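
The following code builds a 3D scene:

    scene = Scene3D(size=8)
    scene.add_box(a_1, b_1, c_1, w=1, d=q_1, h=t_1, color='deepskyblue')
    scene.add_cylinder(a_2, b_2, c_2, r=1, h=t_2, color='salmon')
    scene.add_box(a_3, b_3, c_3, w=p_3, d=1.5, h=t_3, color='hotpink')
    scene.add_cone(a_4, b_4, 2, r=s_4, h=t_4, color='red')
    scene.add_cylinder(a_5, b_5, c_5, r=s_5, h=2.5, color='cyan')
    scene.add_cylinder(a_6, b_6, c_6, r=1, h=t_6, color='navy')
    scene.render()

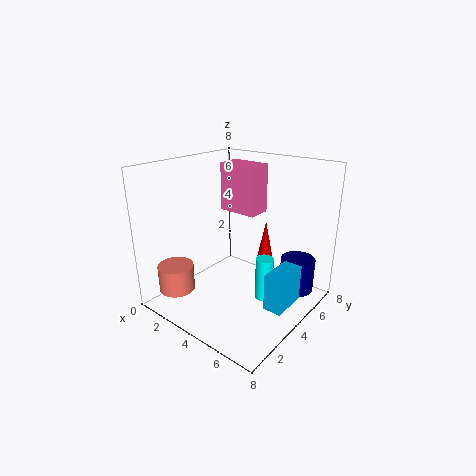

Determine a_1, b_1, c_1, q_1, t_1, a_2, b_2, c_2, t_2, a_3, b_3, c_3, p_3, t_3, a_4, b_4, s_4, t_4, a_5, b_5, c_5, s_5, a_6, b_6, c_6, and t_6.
a_1 = 6.5, b_1 = 3, c_1 = 1, q_1 = 2, t_1 = 2, a_2 = 1.5, b_2 = 1.5, c_2 = 1, t_2 = 1.5, a_3 = 1, b_3 = 6, c_3 = 4.5, p_3 = 2.5, t_3 = 3, a_4 = 4.5, b_4 = 6, s_4 = 0.5, t_4 = 2.5, a_5 = 5.5, b_5 = 4.5, c_5 = 0.5, s_5 = 0.5, a_6 = 6.5, b_6 = 6.5, c_6 = 0.5, t_6 = 2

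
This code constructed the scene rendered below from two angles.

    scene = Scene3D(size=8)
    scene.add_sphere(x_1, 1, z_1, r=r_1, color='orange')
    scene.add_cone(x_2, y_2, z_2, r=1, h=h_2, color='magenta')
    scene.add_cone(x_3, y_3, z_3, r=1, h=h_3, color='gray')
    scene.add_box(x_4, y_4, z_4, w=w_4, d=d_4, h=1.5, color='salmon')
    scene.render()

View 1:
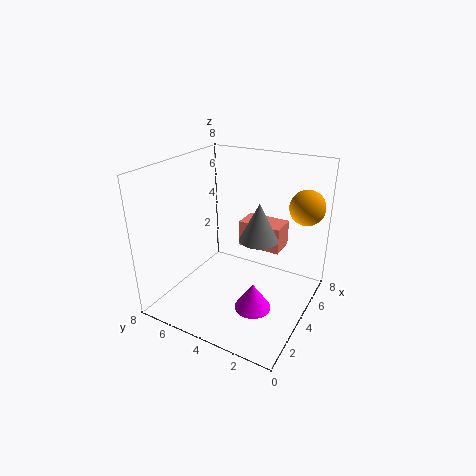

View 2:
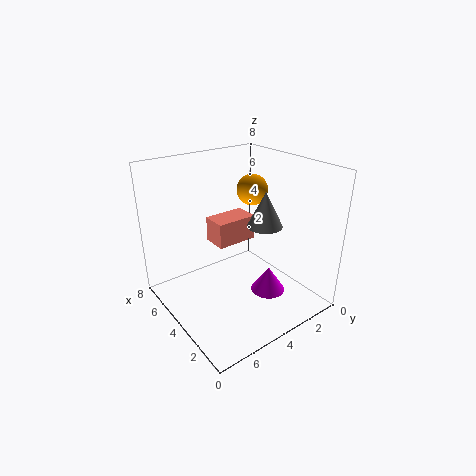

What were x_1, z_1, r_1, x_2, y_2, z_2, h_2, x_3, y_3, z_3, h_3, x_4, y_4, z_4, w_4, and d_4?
x_1 = 6.5; z_1 = 5.5; r_1 = 1; x_2 = 3; y_2 = 2.5; z_2 = 0.5; h_2 = 1.5; x_3 = 3.5; y_3 = 2.5; z_3 = 4.5; h_3 = 2; x_4 = 5; y_4 = 2; z_4 = 3; w_4 = 1.5; d_4 = 2.5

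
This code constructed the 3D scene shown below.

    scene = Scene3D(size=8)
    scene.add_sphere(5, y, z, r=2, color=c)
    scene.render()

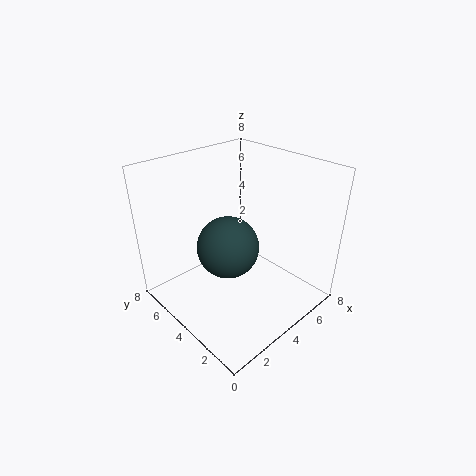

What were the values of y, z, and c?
y = 6, z = 2, c = 'darkslategray'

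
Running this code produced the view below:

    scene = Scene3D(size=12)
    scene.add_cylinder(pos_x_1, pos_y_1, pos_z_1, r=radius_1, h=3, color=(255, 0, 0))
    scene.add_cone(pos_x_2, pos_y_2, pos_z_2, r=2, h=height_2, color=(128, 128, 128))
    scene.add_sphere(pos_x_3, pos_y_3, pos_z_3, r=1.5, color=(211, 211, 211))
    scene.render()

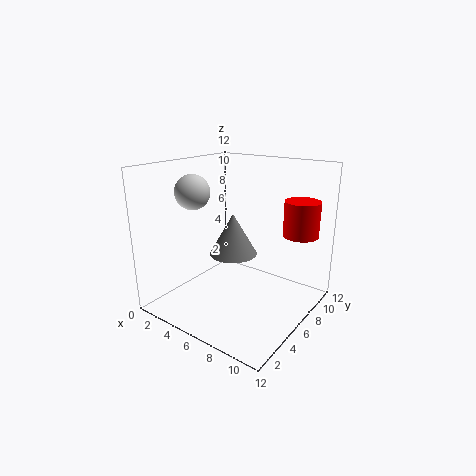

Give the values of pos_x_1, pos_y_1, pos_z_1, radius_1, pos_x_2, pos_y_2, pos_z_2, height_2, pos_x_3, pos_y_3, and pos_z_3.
pos_x_1 = 10, pos_y_1 = 9.5, pos_z_1 = 6, radius_1 = 1.5, pos_x_2 = 5.5, pos_y_2 = 6, pos_z_2 = 4.5, height_2 = 3.5, pos_x_3 = 2, pos_y_3 = 5, pos_z_3 = 9.5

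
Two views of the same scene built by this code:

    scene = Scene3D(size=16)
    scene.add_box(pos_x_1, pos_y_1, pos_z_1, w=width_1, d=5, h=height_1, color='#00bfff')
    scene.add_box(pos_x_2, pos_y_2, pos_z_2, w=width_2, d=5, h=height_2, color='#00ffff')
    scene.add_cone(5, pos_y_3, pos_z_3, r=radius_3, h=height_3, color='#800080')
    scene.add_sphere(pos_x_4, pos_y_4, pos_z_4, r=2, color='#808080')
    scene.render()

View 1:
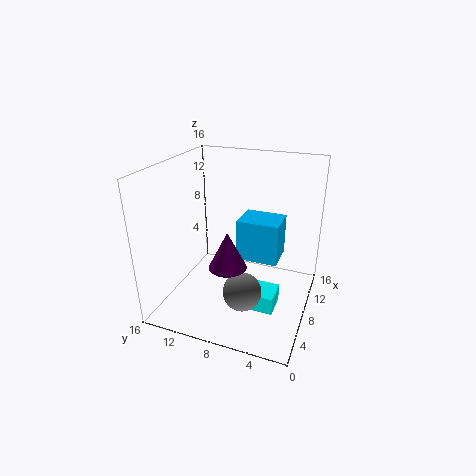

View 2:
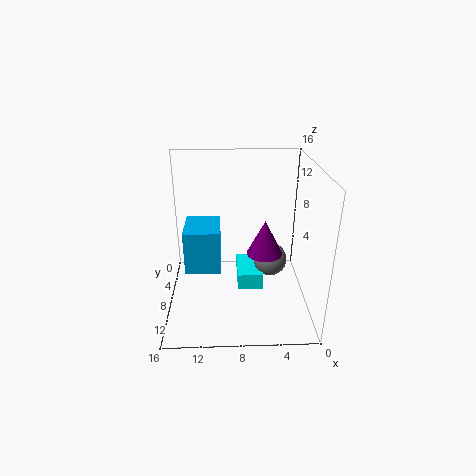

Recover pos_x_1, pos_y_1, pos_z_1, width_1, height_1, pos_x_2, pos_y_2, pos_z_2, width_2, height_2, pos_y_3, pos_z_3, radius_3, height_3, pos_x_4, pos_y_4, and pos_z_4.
pos_x_1 = 10
pos_y_1 = 4
pos_z_1 = 4
width_1 = 4
height_1 = 5
pos_x_2 = 5
pos_y_2 = 3
pos_z_2 = 1
width_2 = 3
height_2 = 2
pos_y_3 = 8
pos_z_3 = 6
radius_3 = 2
height_3 = 4
pos_x_4 = 4
pos_y_4 = 6
pos_z_4 = 4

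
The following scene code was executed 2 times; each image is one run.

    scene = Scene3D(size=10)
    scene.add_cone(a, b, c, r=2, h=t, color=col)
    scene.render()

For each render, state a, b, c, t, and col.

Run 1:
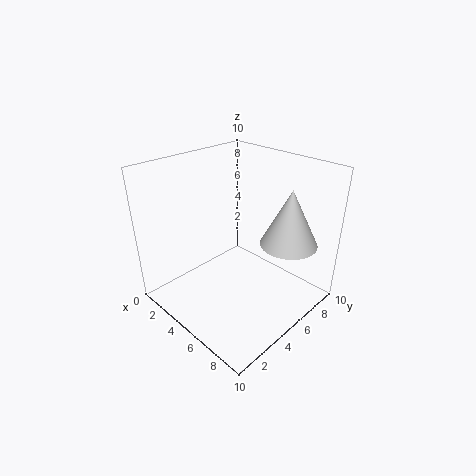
a = 7.5
b = 7.5
c = 4.5
t = 4
col = 'lightgray'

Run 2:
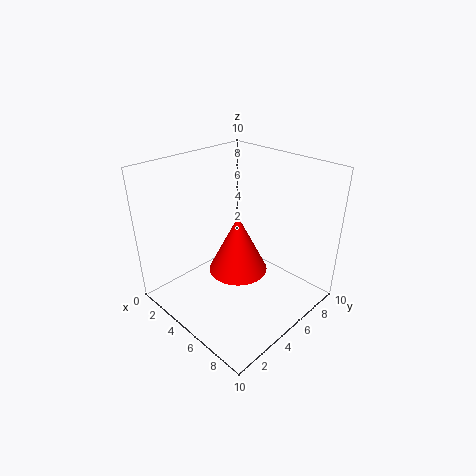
a = 5.5
b = 4.5
c = 3
t = 4
col = 'red'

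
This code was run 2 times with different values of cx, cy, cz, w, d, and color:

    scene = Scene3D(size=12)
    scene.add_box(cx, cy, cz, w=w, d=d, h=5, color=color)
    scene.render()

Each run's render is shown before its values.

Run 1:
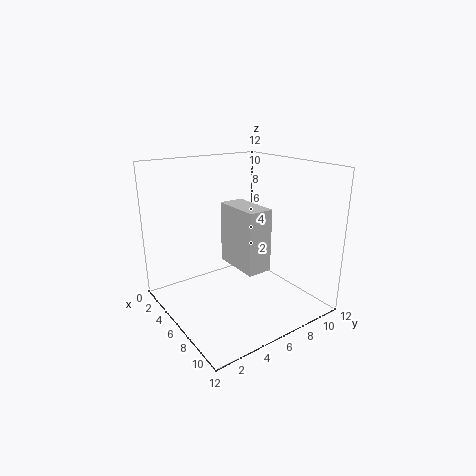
cx = 5
cy = 5
cz = 4
w = 4
d = 2
color = 'lightgray'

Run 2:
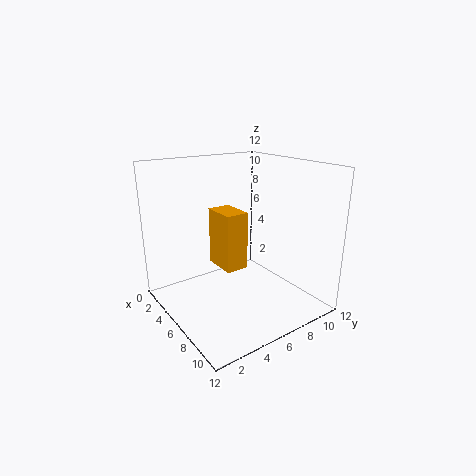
cx = 3
cy = 5
cz = 3
w = 3
d = 2
color = 'orange'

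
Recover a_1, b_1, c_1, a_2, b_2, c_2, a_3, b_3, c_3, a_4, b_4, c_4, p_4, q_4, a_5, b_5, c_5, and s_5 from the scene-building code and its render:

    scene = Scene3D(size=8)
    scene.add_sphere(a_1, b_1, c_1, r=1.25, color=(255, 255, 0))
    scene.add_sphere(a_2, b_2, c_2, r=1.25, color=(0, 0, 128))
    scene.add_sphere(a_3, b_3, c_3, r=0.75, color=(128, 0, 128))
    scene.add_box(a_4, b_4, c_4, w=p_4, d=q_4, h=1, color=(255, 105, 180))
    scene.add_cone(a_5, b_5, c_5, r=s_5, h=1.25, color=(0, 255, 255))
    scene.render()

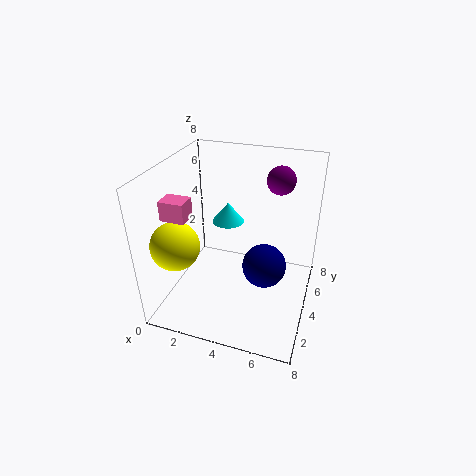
a_1 = 1.5; b_1 = 1.5; c_1 = 4.5; a_2 = 5.5; b_2 = 4.25; c_2 = 2.25; a_3 = 6; b_3 = 5; c_3 = 7.25; a_4 = 1; b_4 = 1.25; c_4 = 6; p_4 = 1.25; q_4 = 1; a_5 = 2.5; b_5 = 6.5; c_5 = 3.5; s_5 = 1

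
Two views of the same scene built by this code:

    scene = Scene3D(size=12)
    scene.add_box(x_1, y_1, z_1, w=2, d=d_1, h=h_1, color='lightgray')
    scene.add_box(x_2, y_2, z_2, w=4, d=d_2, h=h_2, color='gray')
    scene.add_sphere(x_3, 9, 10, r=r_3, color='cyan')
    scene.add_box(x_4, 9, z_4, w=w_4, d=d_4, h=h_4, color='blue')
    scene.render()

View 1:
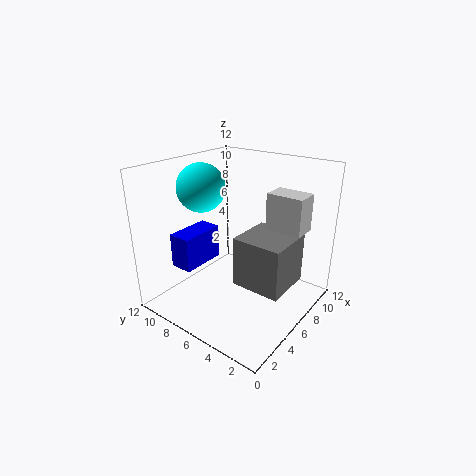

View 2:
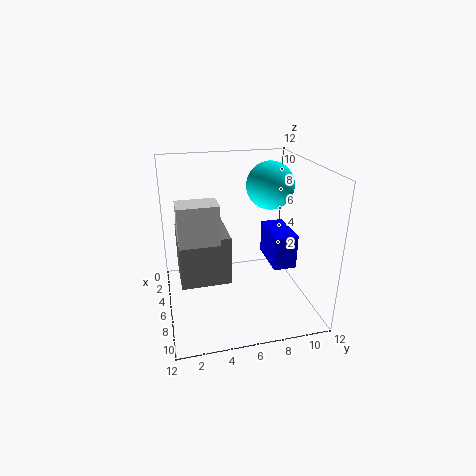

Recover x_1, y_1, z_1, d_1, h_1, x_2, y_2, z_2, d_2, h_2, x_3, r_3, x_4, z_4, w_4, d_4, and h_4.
x_1 = 7
y_1 = 1
z_1 = 7
d_1 = 3
h_1 = 3
x_2 = 4
y_2 = 1
z_2 = 3
d_2 = 4
h_2 = 4
x_3 = 5
r_3 = 2
x_4 = 3
z_4 = 3
w_4 = 4
d_4 = 2
h_4 = 3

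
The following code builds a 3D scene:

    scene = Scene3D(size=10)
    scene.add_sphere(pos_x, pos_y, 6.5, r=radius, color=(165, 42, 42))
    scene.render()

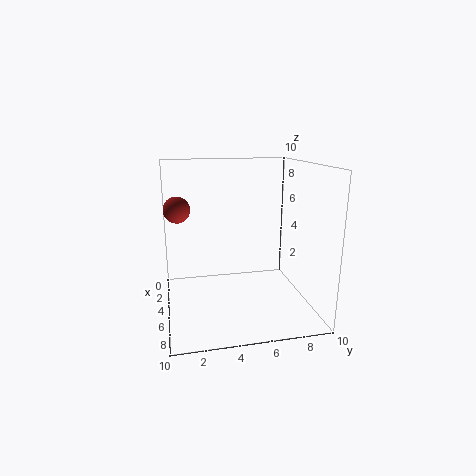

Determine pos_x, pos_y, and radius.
pos_x = 2, pos_y = 1, radius = 1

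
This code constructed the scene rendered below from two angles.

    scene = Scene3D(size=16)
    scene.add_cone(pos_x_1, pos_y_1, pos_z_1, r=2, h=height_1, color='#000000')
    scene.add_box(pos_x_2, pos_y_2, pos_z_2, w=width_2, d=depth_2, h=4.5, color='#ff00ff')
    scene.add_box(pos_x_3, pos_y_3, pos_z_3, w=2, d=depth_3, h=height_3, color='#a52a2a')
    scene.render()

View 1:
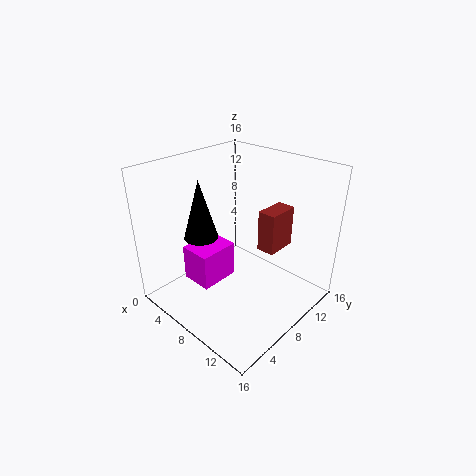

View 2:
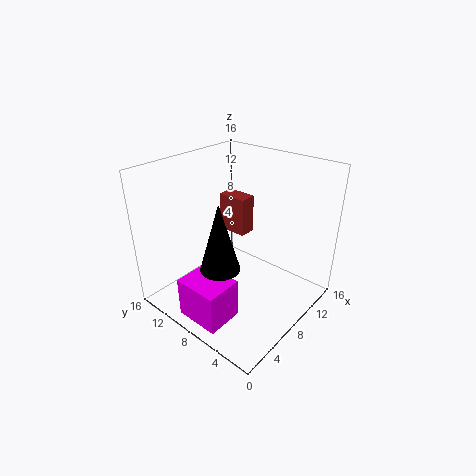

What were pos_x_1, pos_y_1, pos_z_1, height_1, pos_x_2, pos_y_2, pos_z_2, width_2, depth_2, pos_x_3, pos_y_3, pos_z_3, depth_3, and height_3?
pos_x_1 = 3.5, pos_y_1 = 6.5, pos_z_1 = 7, height_1 = 7, pos_x_2 = 1, pos_y_2 = 5.5, pos_z_2 = 0.5, width_2 = 4, depth_2 = 5, pos_x_3 = 10, pos_y_3 = 9, pos_z_3 = 7, depth_3 = 3.5, height_3 = 4.5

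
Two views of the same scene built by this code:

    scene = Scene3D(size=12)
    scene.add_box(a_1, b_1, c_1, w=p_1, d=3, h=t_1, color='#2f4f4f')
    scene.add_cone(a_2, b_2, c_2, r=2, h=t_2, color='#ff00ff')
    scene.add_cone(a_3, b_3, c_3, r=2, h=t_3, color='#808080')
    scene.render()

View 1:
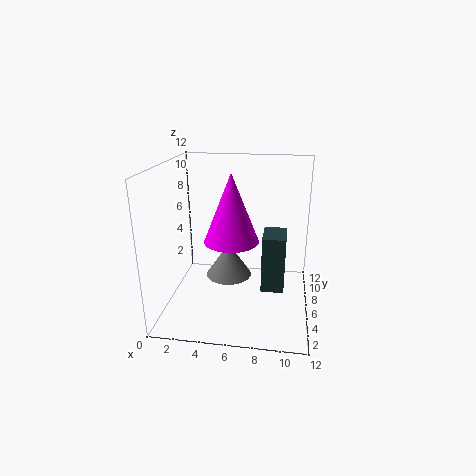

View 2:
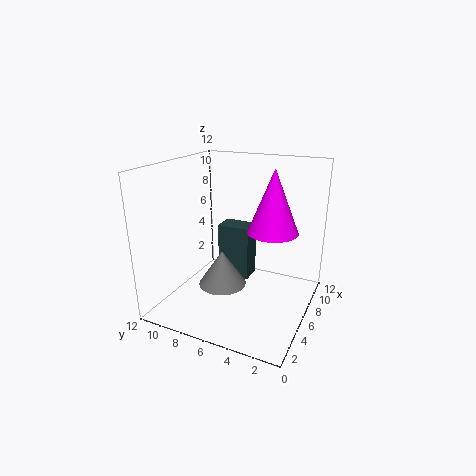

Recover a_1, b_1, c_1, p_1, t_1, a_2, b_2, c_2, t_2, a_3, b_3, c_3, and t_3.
a_1 = 8
b_1 = 6
c_1 = 1
p_1 = 2
t_1 = 5
a_2 = 6
b_2 = 3
c_2 = 7
t_2 = 5
a_3 = 5
b_3 = 7
c_3 = 2
t_3 = 3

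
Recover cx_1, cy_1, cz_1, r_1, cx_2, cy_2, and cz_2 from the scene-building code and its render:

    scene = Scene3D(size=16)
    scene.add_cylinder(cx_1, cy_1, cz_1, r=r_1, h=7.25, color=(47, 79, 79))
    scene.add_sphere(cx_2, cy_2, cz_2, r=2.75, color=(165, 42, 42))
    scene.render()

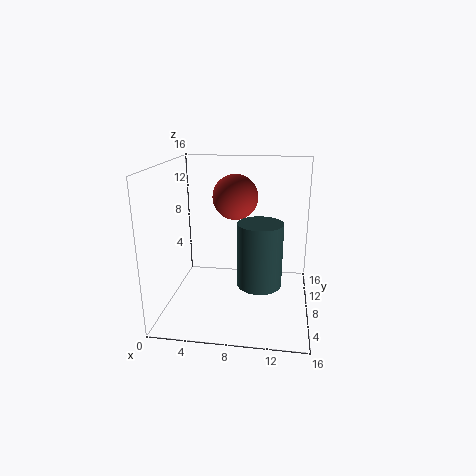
cx_1 = 10.5
cy_1 = 7.5
cz_1 = 2.75
r_1 = 2.5
cx_2 = 7
cy_2 = 12.5
cz_2 = 11.5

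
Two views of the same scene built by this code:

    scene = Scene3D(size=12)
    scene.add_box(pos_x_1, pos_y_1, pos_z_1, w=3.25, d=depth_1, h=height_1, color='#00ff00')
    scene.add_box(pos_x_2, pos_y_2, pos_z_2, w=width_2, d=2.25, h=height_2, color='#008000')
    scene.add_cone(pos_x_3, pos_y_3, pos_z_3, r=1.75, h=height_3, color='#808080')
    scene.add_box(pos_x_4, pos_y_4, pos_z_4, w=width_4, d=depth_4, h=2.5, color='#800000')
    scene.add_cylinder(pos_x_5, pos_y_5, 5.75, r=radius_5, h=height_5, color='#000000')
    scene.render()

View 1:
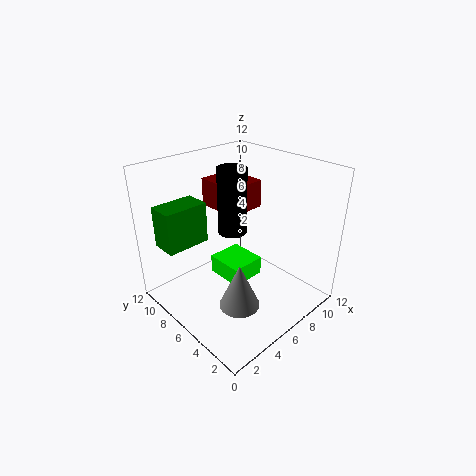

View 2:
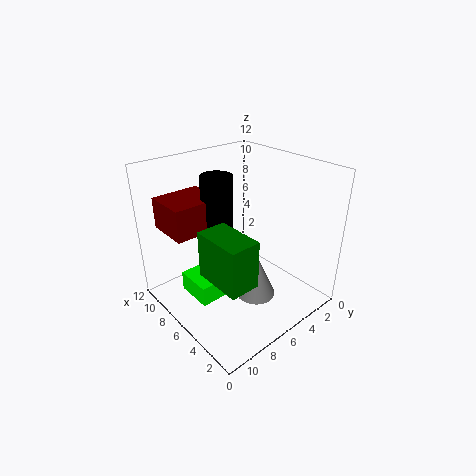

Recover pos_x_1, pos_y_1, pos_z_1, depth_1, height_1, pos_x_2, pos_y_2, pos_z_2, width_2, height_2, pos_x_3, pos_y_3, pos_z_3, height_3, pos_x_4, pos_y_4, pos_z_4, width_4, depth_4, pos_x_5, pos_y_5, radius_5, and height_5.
pos_x_1 = 6, pos_y_1 = 6.25, pos_z_1 = 0.75, depth_1 = 3.5, height_1 = 1.75, pos_x_2 = 1, pos_y_2 = 8.5, pos_z_2 = 5.25, width_2 = 3.75, height_2 = 3.5, pos_x_3 = 5, pos_y_3 = 4.75, pos_z_3 = 0.25, height_3 = 4, pos_x_4 = 6.5, pos_y_4 = 7.25, pos_z_4 = 7.25, width_4 = 3.5, depth_4 = 4, pos_x_5 = 6.75, pos_y_5 = 7.5, radius_5 = 1.25, height_5 = 5.75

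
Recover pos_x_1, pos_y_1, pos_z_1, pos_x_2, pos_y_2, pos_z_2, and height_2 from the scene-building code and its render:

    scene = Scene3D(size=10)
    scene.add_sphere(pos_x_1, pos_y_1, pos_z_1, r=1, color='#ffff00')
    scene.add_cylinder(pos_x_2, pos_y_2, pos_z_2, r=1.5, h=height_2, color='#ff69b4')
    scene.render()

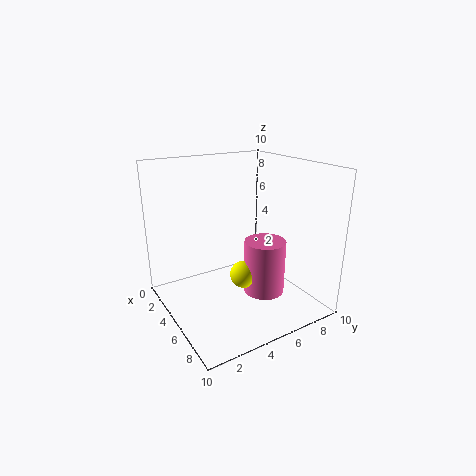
pos_x_1 = 5; pos_y_1 = 5.5; pos_z_1 = 2; pos_x_2 = 5.5; pos_y_2 = 7; pos_z_2 = 0.5; height_2 = 4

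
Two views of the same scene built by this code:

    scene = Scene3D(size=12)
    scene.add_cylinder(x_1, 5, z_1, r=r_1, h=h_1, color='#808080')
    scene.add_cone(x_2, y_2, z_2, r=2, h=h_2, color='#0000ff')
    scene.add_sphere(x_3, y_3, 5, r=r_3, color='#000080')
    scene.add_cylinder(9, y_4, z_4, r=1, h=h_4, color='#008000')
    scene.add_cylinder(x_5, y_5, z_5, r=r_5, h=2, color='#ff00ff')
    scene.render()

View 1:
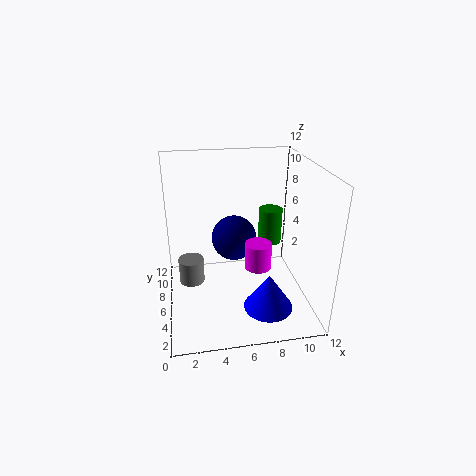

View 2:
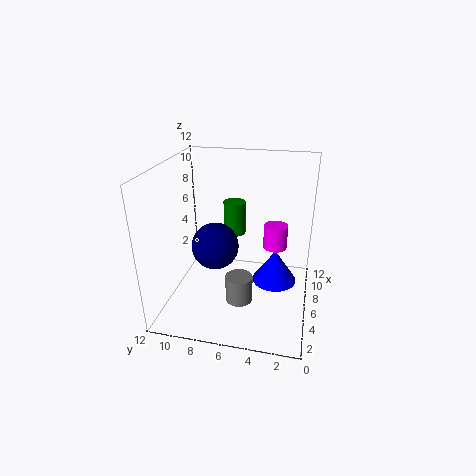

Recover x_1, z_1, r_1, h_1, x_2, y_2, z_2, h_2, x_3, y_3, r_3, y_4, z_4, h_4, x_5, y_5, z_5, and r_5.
x_1 = 2
z_1 = 3
r_1 = 1
h_1 = 2
x_2 = 8
y_2 = 3
z_2 = 1
h_2 = 3
x_3 = 6
y_3 = 8
r_3 = 2
y_4 = 7
z_4 = 5
h_4 = 3
x_5 = 7
y_5 = 3
z_5 = 5
r_5 = 1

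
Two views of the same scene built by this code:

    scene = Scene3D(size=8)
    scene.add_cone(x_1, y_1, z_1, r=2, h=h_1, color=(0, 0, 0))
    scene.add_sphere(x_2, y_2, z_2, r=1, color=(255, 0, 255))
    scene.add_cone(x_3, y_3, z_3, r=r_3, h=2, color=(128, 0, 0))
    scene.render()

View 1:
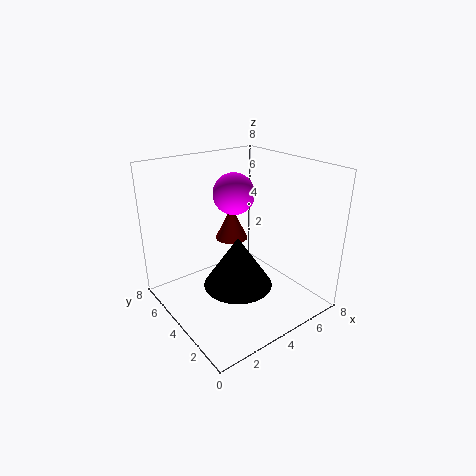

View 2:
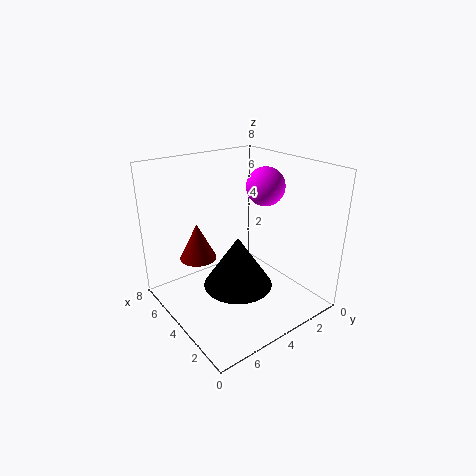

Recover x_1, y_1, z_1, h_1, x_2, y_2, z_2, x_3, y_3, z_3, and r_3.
x_1 = 4
y_1 = 4
z_1 = 1
h_1 = 3
x_2 = 3
y_2 = 3
z_2 = 7
x_3 = 5
y_3 = 6
z_3 = 3
r_3 = 1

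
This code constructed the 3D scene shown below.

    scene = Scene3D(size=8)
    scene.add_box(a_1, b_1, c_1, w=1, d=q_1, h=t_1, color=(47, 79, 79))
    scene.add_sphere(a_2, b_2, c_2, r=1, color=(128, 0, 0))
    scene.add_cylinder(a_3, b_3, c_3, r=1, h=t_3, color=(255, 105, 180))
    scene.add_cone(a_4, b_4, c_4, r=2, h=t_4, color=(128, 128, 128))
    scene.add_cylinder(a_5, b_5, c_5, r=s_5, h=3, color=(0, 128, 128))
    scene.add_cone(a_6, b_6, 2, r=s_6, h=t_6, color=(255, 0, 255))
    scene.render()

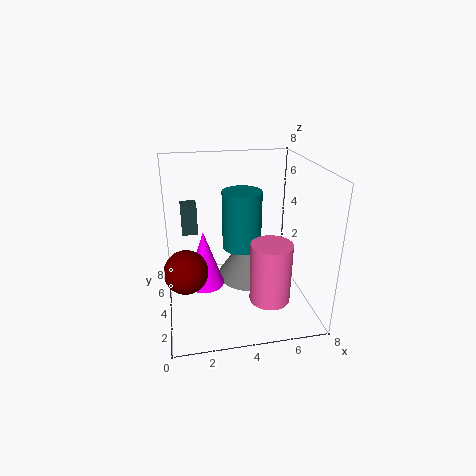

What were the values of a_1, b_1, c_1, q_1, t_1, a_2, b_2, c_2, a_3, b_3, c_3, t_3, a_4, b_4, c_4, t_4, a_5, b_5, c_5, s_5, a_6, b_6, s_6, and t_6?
a_1 = 1
b_1 = 7
c_1 = 3
q_1 = 1
t_1 = 2
a_2 = 1
b_2 = 1
c_2 = 4
a_3 = 5
b_3 = 1
c_3 = 2
t_3 = 3
a_4 = 5
b_4 = 5
c_4 = 1
t_4 = 3
a_5 = 4
b_5 = 3
c_5 = 4
s_5 = 1
a_6 = 2
b_6 = 3
s_6 = 1
t_6 = 3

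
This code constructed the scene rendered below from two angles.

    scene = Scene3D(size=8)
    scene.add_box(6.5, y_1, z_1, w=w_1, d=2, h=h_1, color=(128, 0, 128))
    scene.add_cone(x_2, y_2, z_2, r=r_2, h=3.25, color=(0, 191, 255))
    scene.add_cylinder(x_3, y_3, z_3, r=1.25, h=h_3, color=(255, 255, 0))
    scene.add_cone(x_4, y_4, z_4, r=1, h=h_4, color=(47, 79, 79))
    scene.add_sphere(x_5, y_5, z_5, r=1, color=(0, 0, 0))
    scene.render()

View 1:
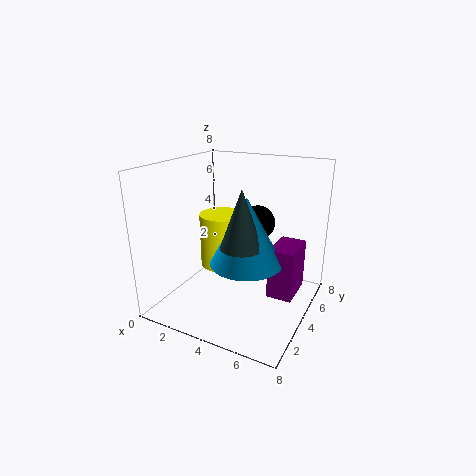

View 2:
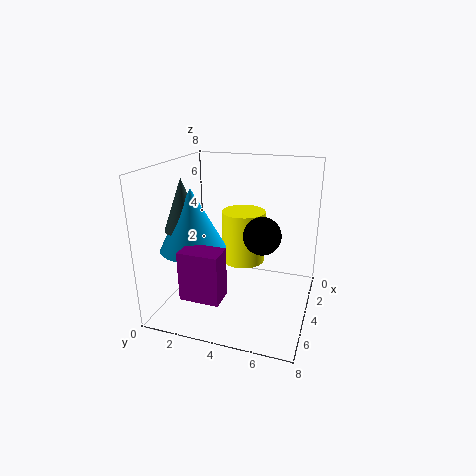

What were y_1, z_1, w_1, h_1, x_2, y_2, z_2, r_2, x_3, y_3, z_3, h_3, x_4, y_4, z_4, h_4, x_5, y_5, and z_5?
y_1 = 2.25
z_1 = 2
w_1 = 1.25
h_1 = 2.5
x_2 = 5.5
y_2 = 2
z_2 = 3.75
r_2 = 1.75
x_3 = 3
y_3 = 4
z_3 = 2.25
h_3 = 3
x_4 = 5.5
y_4 = 1.5
z_4 = 4.75
h_4 = 2.75
x_5 = 4.5
y_5 = 5.5
z_5 = 4.5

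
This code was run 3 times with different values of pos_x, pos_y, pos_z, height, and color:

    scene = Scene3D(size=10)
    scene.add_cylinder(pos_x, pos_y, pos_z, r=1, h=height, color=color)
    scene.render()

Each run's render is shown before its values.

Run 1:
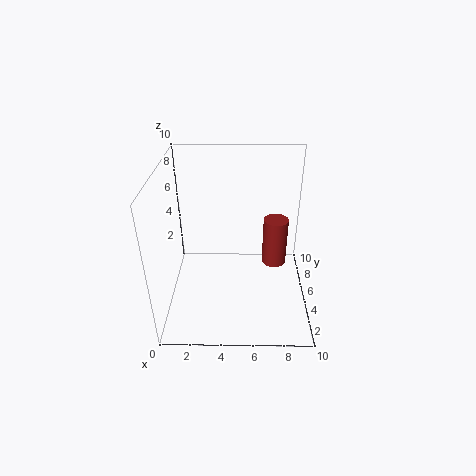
pos_x = 8, pos_y = 8.5, pos_z = 0.5, height = 4, color = 'brown'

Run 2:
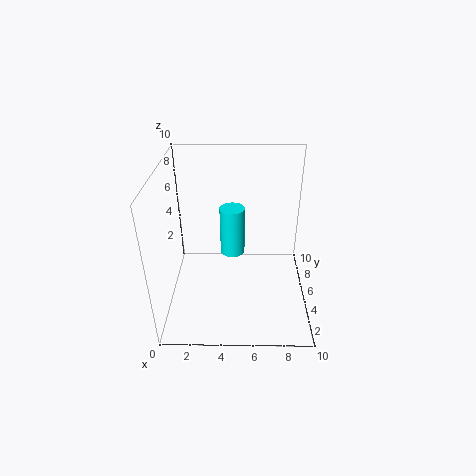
pos_x = 4.5, pos_y = 8.5, pos_z = 1.5, height = 4, color = 'cyan'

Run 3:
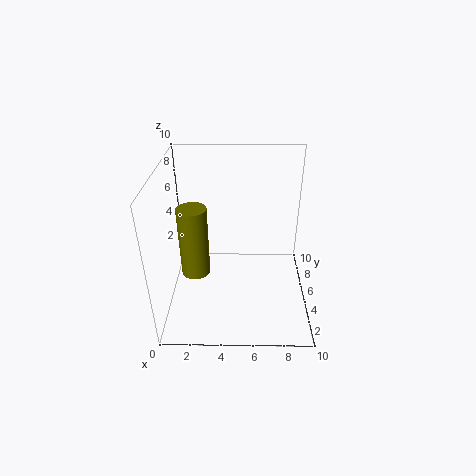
pos_x = 2, pos_y = 4.5, pos_z = 2.5, height = 5, color = 'olive'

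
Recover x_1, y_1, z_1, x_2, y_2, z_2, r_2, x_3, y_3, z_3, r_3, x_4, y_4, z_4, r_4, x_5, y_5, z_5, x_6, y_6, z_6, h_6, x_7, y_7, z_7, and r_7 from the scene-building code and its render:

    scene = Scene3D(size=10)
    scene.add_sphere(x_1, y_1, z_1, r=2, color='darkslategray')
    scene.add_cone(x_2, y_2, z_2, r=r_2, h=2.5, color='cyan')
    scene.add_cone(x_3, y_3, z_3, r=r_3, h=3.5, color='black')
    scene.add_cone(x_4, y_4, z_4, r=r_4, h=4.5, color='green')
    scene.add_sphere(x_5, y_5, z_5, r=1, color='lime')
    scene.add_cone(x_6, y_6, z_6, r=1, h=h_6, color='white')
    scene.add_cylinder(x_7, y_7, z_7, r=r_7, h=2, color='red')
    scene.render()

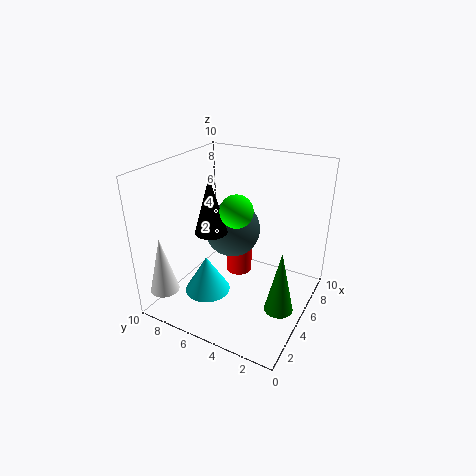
x_1 = 6, y_1 = 6, z_1 = 5, x_2 = 2.5, y_2 = 6, z_2 = 2, r_2 = 1.5, x_3 = 2.5, y_3 = 5.5, z_3 = 6.5, r_3 = 1, x_4 = 4.5, y_4 = 1.5, z_4 = 0.5, r_4 = 1, x_5 = 3, y_5 = 4, z_5 = 8, x_6 = 1.5, y_6 = 9, z_6 = 1.5, h_6 = 4, x_7 = 7, y_7 = 6, z_7 = 1, r_7 = 1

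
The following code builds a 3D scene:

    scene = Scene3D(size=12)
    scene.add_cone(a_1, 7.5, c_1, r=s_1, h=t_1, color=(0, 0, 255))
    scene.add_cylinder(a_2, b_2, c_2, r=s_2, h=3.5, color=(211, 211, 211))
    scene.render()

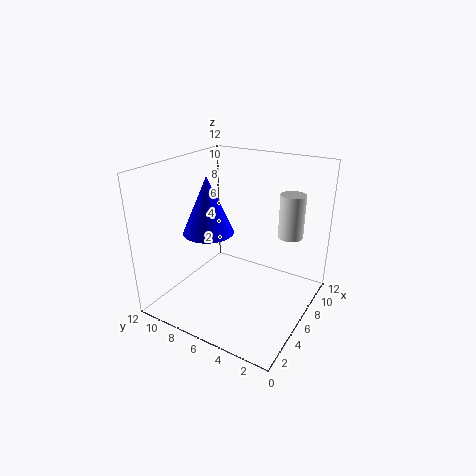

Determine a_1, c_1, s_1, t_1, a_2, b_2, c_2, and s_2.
a_1 = 4, c_1 = 7, s_1 = 2, t_1 = 4.5, a_2 = 7.5, b_2 = 2, c_2 = 6.5, s_2 = 1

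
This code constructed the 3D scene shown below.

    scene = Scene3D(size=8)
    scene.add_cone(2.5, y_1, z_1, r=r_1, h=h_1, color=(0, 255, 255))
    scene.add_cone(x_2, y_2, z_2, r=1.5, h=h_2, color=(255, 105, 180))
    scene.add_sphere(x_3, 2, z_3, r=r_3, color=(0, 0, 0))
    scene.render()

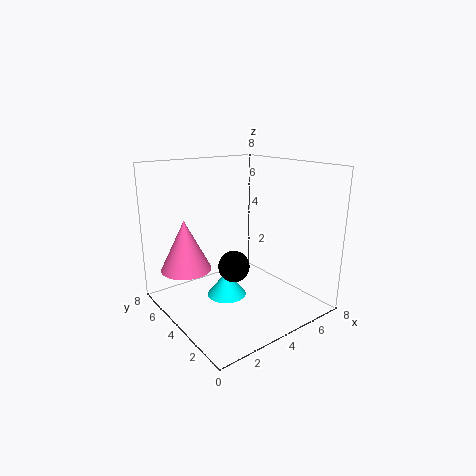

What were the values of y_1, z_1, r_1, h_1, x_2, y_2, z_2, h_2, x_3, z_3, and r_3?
y_1 = 3
z_1 = 1.5
r_1 = 1
h_1 = 1.25
x_2 = 2
y_2 = 6.5
z_2 = 1.75
h_2 = 3
x_3 = 2.25
z_3 = 3.5
r_3 = 0.75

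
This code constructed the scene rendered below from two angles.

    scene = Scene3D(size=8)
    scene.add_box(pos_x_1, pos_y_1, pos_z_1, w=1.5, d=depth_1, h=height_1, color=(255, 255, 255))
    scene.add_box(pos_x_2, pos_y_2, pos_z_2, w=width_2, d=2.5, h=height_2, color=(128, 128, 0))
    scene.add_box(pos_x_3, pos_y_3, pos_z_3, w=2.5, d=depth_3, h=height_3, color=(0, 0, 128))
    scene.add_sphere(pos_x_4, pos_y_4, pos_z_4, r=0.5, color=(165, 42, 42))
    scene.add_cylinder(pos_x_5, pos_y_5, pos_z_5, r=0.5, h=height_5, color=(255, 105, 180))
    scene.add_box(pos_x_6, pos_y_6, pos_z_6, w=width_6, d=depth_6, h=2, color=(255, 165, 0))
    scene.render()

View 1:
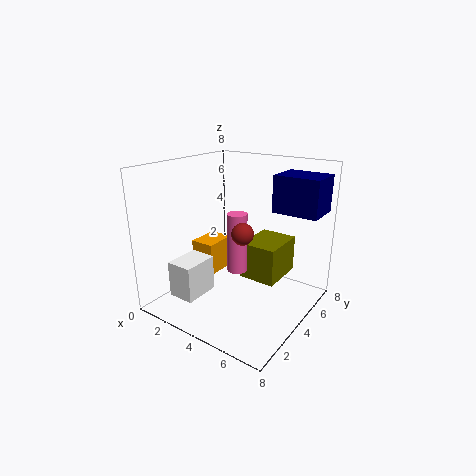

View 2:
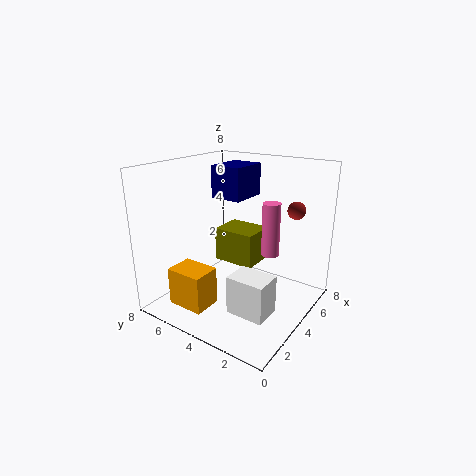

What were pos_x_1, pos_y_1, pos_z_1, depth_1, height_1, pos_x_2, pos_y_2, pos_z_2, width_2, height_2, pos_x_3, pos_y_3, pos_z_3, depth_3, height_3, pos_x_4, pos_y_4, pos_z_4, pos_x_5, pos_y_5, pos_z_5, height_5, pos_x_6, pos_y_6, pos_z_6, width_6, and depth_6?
pos_x_1 = 1.5, pos_y_1 = 1, pos_z_1 = 1, depth_1 = 2, height_1 = 2, pos_x_2 = 4.5, pos_y_2 = 3.5, pos_z_2 = 2, width_2 = 2, height_2 = 2, pos_x_3 = 5.5, pos_y_3 = 5, pos_z_3 = 5.5, depth_3 = 2, height_3 = 2, pos_x_4 = 6, pos_y_4 = 1.5, pos_z_4 = 5.5, pos_x_5 = 5, pos_y_5 = 2.5, pos_z_5 = 3, height_5 = 3, pos_x_6 = 0.5, pos_y_6 = 4, pos_z_6 = 1, width_6 = 1.5, depth_6 = 2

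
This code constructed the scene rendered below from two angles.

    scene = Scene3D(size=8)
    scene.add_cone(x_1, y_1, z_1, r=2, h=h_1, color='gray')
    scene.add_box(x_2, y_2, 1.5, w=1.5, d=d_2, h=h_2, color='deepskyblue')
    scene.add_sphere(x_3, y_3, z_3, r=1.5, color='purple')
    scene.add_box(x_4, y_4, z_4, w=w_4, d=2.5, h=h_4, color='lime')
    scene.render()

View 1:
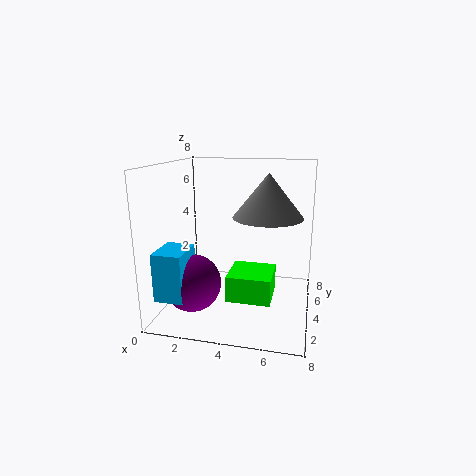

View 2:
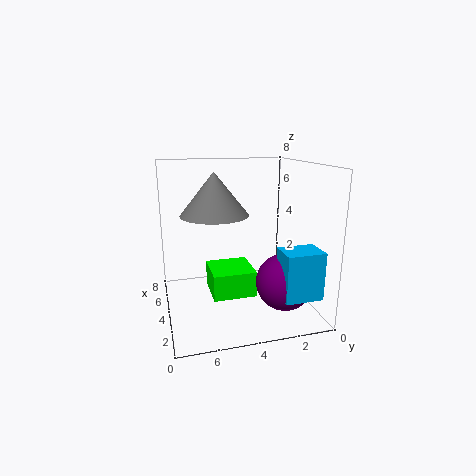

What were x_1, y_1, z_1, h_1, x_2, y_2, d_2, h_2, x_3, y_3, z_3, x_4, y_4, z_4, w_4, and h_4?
x_1 = 5.5
y_1 = 5
z_1 = 5
h_1 = 2.5
x_2 = 0.5
y_2 = 0.5
d_2 = 2
h_2 = 2.5
x_3 = 2
y_3 = 2
z_3 = 2
x_4 = 3.5
y_4 = 3
z_4 = 0.5
w_4 = 2.5
h_4 = 1.5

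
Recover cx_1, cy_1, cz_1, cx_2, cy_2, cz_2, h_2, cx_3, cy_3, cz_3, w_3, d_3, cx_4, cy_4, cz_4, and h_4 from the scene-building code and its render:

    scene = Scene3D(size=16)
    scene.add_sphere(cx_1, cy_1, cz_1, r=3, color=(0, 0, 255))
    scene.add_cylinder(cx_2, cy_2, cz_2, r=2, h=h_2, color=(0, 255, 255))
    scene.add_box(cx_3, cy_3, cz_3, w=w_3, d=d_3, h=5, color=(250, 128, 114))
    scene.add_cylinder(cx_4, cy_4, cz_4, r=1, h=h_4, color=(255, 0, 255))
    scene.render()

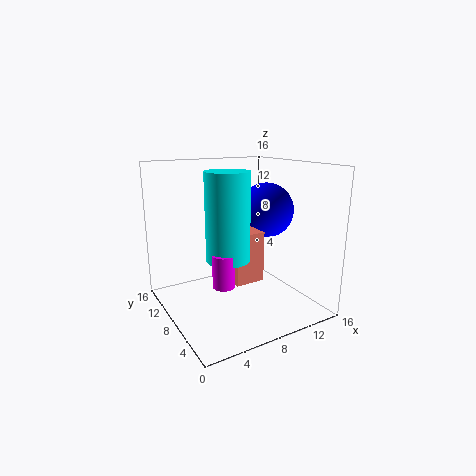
cx_1 = 11; cy_1 = 7; cz_1 = 11; cx_2 = 4; cy_2 = 3; cz_2 = 8; h_2 = 8; cx_3 = 5; cy_3 = 3; cz_3 = 5; w_3 = 3; d_3 = 4; cx_4 = 3; cy_4 = 2; cz_4 = 6; h_4 = 3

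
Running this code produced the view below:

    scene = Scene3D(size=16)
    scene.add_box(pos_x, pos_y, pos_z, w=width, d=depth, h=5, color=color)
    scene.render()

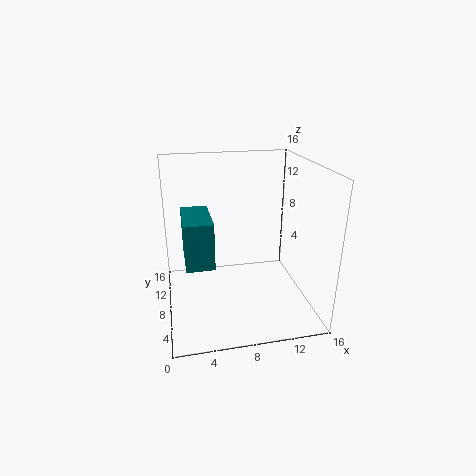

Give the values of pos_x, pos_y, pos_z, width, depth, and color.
pos_x = 2; pos_y = 5; pos_z = 6; width = 3; depth = 6; color = 'teal'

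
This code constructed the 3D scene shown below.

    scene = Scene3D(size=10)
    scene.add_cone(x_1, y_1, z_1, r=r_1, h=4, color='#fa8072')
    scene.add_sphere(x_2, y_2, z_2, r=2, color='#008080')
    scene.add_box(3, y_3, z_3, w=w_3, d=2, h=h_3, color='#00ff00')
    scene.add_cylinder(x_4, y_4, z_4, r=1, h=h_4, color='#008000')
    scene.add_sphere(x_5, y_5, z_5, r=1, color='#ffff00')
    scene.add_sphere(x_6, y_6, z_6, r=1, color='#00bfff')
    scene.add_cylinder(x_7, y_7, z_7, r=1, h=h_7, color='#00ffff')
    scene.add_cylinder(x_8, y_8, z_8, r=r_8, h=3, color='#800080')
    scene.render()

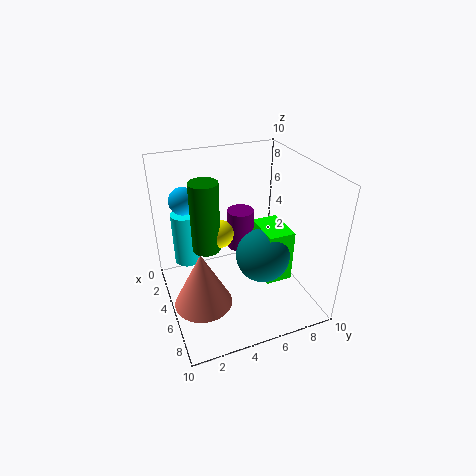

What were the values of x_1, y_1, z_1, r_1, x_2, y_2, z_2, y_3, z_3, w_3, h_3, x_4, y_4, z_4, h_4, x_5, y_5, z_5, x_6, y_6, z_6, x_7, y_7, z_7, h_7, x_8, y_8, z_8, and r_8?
x_1 = 6
y_1 = 2
z_1 = 1
r_1 = 2
x_2 = 5
y_2 = 7
z_2 = 3
y_3 = 7
z_3 = 1
w_3 = 3
h_3 = 4
x_4 = 4
y_4 = 3
z_4 = 4
h_4 = 5
x_5 = 4
y_5 = 4
z_5 = 5
x_6 = 2
y_6 = 2
z_6 = 7
x_7 = 2
y_7 = 2
z_7 = 2
h_7 = 4
x_8 = 3
y_8 = 6
z_8 = 3
r_8 = 1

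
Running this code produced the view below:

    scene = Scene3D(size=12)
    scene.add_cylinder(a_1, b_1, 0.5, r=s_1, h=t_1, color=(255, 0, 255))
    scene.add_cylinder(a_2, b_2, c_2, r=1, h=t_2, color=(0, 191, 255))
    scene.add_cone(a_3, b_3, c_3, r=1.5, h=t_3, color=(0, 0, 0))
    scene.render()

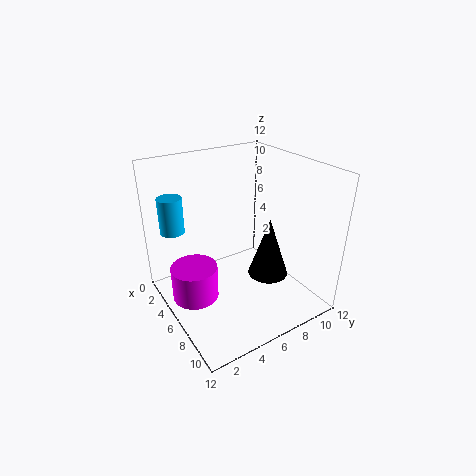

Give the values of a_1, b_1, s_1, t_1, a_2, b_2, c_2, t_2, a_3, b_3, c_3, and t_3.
a_1 = 4.5, b_1 = 2.5, s_1 = 2, t_1 = 3, a_2 = 3, b_2 = 1.5, c_2 = 6.5, t_2 = 3, a_3 = 9.5, b_3 = 6.5, c_3 = 4.5, t_3 = 4.5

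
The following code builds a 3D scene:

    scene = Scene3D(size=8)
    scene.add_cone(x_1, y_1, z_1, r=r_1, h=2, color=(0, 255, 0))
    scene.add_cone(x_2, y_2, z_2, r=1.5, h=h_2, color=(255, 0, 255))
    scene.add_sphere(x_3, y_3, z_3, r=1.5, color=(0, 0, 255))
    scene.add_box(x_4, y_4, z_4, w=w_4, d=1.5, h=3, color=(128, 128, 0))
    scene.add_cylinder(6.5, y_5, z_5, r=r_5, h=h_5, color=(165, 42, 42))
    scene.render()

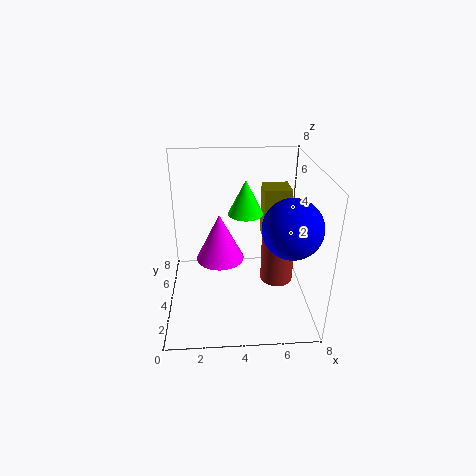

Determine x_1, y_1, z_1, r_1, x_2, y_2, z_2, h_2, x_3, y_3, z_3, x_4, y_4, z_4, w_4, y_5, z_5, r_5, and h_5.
x_1 = 4.5; y_1 = 5; z_1 = 5; r_1 = 1; x_2 = 3; y_2 = 6; z_2 = 1.5; h_2 = 3; x_3 = 6.5; y_3 = 2; z_3 = 5.5; x_4 = 5.5; y_4 = 4.5; z_4 = 3.5; w_4 = 1.5; y_5 = 5; z_5 = 0.5; r_5 = 1; h_5 = 3.5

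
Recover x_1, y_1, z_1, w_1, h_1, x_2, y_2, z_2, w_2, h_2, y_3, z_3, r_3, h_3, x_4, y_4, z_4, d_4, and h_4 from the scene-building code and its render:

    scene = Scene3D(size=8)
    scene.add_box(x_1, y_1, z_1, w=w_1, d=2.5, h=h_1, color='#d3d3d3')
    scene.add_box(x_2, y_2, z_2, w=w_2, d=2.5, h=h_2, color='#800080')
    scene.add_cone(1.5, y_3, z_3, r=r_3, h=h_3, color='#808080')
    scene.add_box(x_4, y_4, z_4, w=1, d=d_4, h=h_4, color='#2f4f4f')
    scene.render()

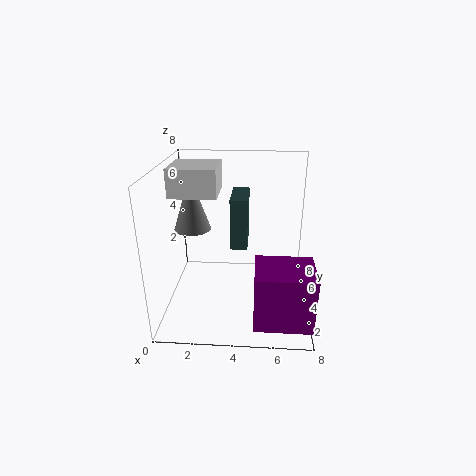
x_1 = 0.5, y_1 = 3, z_1 = 6.5, w_1 = 2.5, h_1 = 1.5, x_2 = 5, y_2 = 0.5, z_2 = 0.5, w_2 = 3, h_2 = 3, y_3 = 4, z_3 = 4.5, r_3 = 1, h_3 = 3, x_4 = 3.5, y_4 = 4.5, z_4 = 3, d_4 = 2.5, h_4 = 3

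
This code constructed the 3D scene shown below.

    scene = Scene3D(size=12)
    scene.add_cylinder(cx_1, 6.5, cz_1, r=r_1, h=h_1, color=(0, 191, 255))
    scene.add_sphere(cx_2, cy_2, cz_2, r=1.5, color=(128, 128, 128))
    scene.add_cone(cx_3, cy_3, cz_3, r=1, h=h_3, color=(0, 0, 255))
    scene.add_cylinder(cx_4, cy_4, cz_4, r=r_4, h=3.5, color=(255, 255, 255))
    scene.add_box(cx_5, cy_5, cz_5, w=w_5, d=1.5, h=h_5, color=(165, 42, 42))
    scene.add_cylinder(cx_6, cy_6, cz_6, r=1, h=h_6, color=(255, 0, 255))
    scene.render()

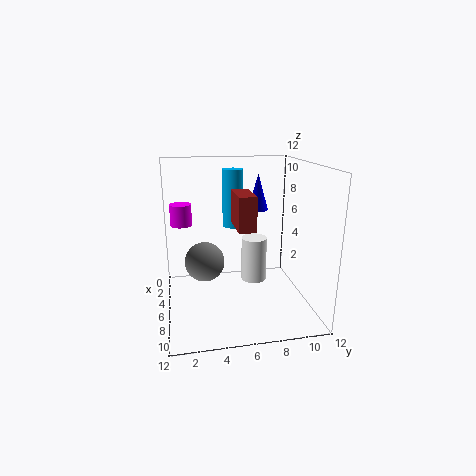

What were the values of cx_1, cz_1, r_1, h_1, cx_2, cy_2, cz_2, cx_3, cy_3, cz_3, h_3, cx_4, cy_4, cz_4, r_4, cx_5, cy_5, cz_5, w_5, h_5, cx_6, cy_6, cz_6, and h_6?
cx_1 = 1; cz_1 = 5.5; r_1 = 1; h_1 = 5.5; cx_2 = 8; cy_2 = 3; cz_2 = 5; cx_3 = 1; cy_3 = 9; cz_3 = 7; h_3 = 3.5; cx_4 = 7.5; cy_4 = 7; cz_4 = 3; r_4 = 1; cx_5 = 3; cy_5 = 6; cz_5 = 6.5; w_5 = 3.5; h_5 = 3; cx_6 = 1.5; cy_6 = 1.5; cz_6 = 6; h_6 = 2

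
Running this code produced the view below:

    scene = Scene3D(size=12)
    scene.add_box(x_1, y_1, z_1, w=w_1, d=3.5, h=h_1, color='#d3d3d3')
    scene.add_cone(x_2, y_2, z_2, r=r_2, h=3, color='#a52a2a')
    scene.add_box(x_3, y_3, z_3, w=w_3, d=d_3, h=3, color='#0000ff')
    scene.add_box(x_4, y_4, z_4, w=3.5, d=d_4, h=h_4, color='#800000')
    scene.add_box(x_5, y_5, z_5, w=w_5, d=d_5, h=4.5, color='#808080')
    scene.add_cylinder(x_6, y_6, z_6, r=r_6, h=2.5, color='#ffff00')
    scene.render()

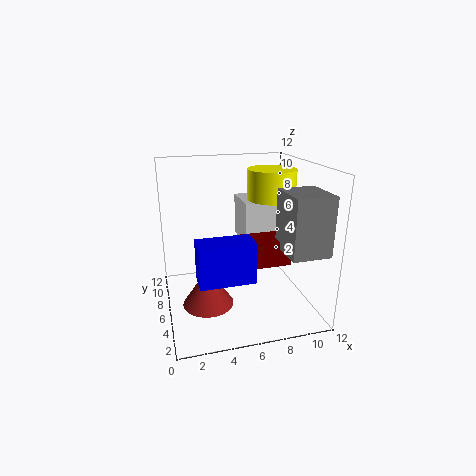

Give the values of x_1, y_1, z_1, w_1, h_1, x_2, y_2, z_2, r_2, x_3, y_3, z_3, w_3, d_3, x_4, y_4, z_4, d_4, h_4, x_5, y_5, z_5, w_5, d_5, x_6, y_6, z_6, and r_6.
x_1 = 6.5
y_1 = 5.5
z_1 = 5.5
w_1 = 3
h_1 = 3.5
x_2 = 3
y_2 = 4
z_2 = 1.5
r_2 = 2
x_3 = 2
y_3 = 1
z_3 = 4.5
w_3 = 4
d_3 = 2
x_4 = 6
y_4 = 3
z_4 = 4.5
d_4 = 2.5
h_4 = 2
x_5 = 8.5
y_5 = 0.5
z_5 = 6
w_5 = 3
d_5 = 3.5
x_6 = 9
y_6 = 6.5
z_6 = 9
r_6 = 2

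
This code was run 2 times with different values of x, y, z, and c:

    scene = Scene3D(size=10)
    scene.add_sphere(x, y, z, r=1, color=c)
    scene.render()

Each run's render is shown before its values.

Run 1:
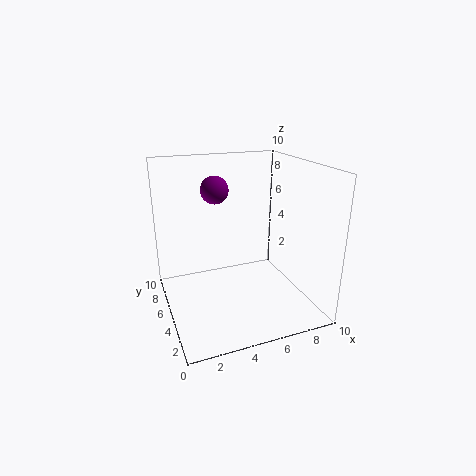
x = 4
y = 7
z = 8
c = 'purple'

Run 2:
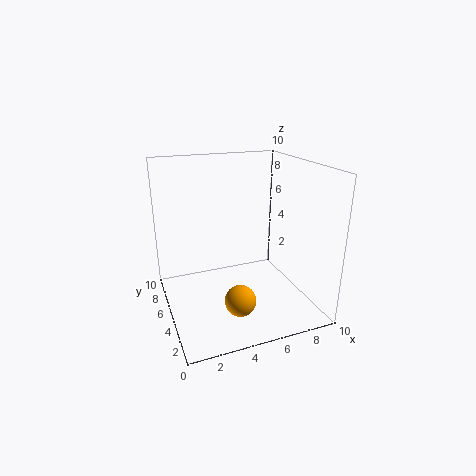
x = 4
y = 2
z = 2
c = 'orange'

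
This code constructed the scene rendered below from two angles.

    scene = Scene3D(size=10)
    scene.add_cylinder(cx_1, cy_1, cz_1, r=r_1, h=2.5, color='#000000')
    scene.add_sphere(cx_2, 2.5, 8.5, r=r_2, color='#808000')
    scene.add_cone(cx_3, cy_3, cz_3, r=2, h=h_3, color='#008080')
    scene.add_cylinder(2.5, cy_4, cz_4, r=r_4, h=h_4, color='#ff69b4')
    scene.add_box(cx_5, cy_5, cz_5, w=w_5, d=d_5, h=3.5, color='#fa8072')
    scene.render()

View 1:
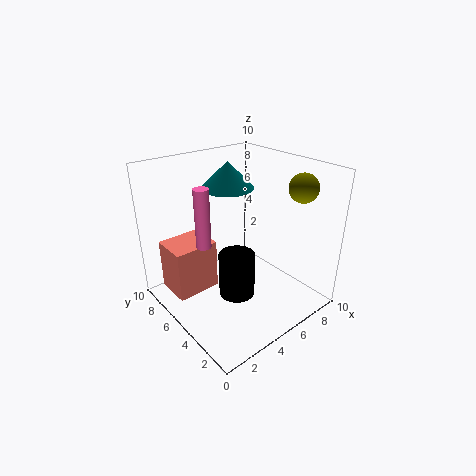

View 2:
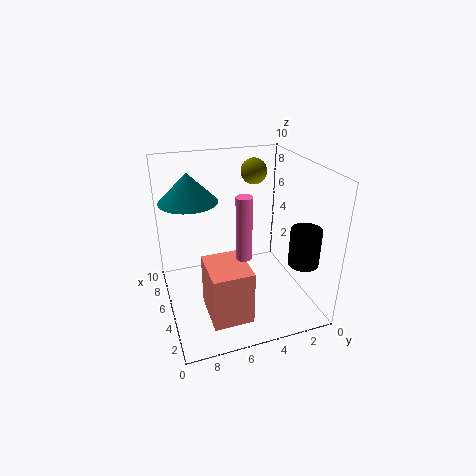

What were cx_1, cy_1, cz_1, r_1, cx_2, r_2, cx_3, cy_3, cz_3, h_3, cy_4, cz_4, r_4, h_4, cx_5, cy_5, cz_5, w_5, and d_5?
cx_1 = 2; cy_1 = 1.5; cz_1 = 4; r_1 = 1; cx_2 = 8.5; r_2 = 1; cx_3 = 6.5; cy_3 = 8; cz_3 = 7.5; h_3 = 2; cy_4 = 5.5; cz_4 = 5; r_4 = 0.5; h_4 = 4; cx_5 = 0.5; cy_5 = 5.5; cz_5 = 1.5; w_5 = 3; d_5 = 2.5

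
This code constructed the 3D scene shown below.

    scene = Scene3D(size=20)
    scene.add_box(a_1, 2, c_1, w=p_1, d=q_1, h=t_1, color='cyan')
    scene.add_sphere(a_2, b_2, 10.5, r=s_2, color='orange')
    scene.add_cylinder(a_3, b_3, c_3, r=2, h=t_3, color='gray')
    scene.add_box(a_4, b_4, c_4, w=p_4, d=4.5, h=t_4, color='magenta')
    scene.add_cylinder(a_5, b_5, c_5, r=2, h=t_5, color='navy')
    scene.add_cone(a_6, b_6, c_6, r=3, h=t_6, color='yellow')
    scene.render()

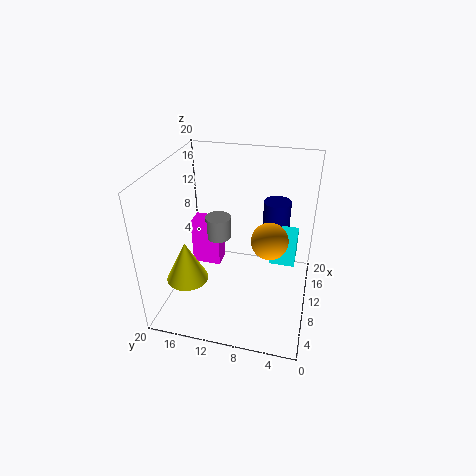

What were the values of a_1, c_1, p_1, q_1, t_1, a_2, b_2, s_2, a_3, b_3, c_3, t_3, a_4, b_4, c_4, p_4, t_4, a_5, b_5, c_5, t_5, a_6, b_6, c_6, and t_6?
a_1 = 10, c_1 = 6.5, p_1 = 4, q_1 = 3.5, t_1 = 4, a_2 = 9.5, b_2 = 5.5, s_2 = 2.5, a_3 = 15, b_3 = 14.5, c_3 = 6.5, t_3 = 3.5, a_4 = 13.5, b_4 = 14, c_4 = 2, p_4 = 3, t_4 = 7.5, a_5 = 15.5, b_5 = 5.5, c_5 = 6.5, t_5 = 7, a_6 = 7.5, b_6 = 17, c_6 = 3.5, t_6 = 6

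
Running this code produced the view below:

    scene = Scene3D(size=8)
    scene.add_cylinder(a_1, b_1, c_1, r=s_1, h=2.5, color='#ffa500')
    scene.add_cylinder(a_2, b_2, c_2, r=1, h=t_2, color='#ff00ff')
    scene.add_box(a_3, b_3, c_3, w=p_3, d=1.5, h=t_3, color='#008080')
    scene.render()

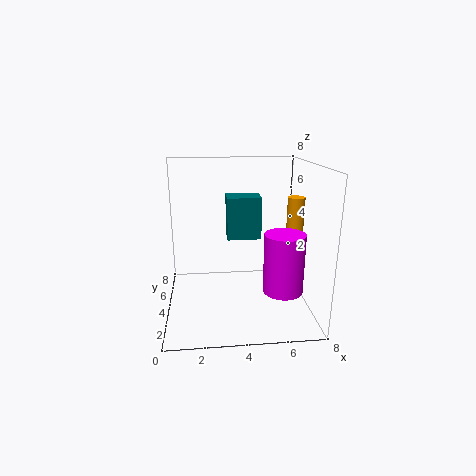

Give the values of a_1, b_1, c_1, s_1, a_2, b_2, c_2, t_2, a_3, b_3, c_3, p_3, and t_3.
a_1 = 7.5
b_1 = 5
c_1 = 3.5
s_1 = 0.5
a_2 = 6
b_2 = 1.5
c_2 = 2
t_2 = 3
a_3 = 3.5
b_3 = 5
c_3 = 3.5
p_3 = 2
t_3 = 2.5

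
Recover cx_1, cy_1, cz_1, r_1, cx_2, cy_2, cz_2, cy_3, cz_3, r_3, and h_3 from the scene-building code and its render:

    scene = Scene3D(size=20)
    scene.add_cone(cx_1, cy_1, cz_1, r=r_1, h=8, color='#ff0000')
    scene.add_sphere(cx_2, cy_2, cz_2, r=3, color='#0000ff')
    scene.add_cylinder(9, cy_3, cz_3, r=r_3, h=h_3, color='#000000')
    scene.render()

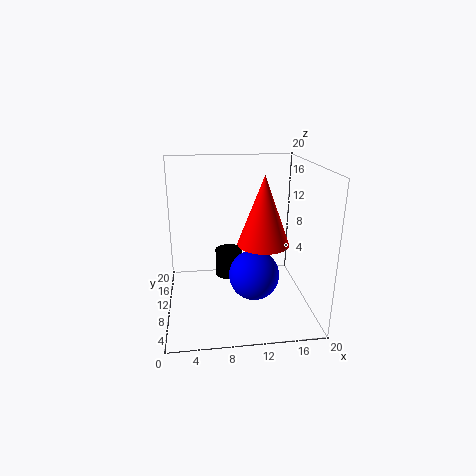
cx_1 = 12, cy_1 = 3, cz_1 = 12, r_1 = 3, cx_2 = 11, cy_2 = 3, cz_2 = 8, cy_3 = 13, cz_3 = 3, r_3 = 2, h_3 = 4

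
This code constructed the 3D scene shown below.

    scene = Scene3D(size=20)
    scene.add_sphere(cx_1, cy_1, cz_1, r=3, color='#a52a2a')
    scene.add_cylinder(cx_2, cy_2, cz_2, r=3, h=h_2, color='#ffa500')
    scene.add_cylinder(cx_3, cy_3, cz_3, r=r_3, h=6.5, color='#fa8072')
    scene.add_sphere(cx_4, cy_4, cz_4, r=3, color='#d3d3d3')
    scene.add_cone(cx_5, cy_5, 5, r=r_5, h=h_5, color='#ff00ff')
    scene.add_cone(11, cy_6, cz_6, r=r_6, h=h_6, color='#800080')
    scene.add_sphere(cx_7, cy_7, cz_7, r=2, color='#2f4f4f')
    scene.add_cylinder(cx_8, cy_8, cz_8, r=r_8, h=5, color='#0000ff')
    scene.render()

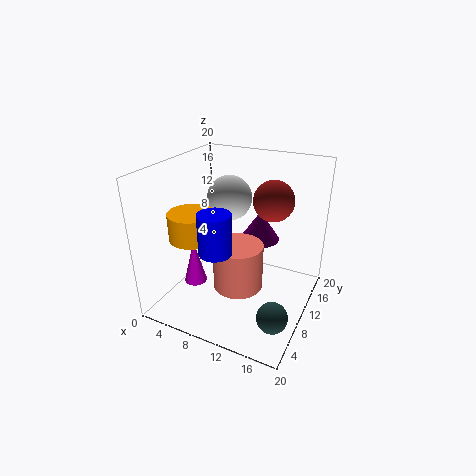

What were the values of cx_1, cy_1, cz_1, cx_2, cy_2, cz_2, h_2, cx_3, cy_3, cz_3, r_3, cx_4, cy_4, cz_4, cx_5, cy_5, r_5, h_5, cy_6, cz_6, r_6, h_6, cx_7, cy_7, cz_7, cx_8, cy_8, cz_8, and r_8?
cx_1 = 13, cy_1 = 15.5, cz_1 = 14, cx_2 = 6, cy_2 = 5, cz_2 = 11.5, h_2 = 3.5, cx_3 = 10.5, cy_3 = 9, cz_3 = 3, r_3 = 3.5, cx_4 = 8.5, cy_4 = 10.5, cz_4 = 15.5, cx_5 = 6, cy_5 = 5, r_5 = 1.5, h_5 = 6, cy_6 = 15.5, cz_6 = 7.5, r_6 = 3, h_6 = 4.5, cx_7 = 17.5, cy_7 = 4.5, cz_7 = 3, cx_8 = 10.5, cy_8 = 3, cz_8 = 11.5, r_8 = 2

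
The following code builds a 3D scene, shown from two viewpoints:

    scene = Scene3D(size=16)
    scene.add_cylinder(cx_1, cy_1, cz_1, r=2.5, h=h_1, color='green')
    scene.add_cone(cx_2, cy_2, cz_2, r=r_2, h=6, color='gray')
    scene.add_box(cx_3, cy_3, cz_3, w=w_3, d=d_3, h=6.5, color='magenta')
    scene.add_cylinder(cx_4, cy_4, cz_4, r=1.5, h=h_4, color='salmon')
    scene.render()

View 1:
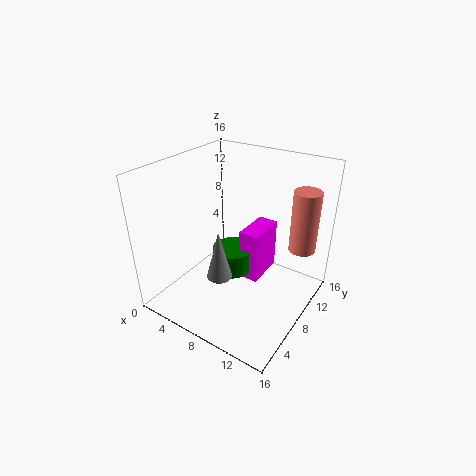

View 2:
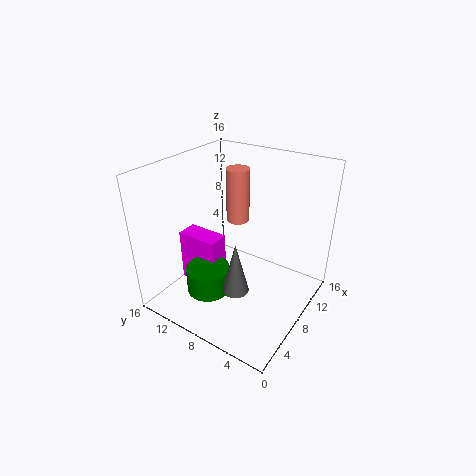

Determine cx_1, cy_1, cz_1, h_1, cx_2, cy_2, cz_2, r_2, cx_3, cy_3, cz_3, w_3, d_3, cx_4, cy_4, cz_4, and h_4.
cx_1 = 5.5, cy_1 = 10.5, cz_1 = 1.5, h_1 = 3, cx_2 = 6, cy_2 = 7, cz_2 = 2.5, r_2 = 1.5, cx_3 = 6.5, cy_3 = 10.5, cz_3 = 0.5, w_3 = 2.5, d_3 = 5, cx_4 = 14, cy_4 = 12, cz_4 = 6.5, h_4 = 7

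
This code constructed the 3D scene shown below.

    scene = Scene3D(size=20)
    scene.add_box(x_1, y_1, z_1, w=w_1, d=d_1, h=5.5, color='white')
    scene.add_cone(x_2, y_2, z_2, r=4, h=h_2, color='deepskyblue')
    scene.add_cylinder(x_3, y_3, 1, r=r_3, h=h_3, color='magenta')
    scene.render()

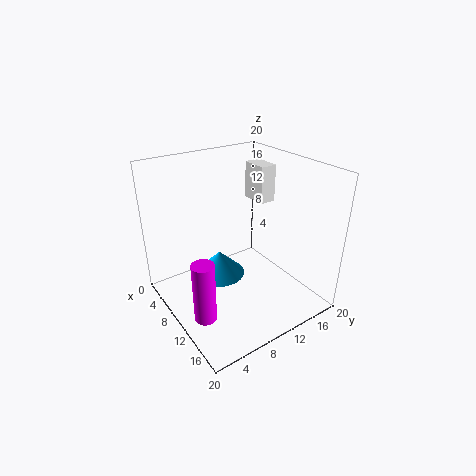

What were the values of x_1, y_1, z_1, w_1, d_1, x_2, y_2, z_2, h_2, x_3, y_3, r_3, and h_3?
x_1 = 4; y_1 = 15.5; z_1 = 13; w_1 = 4; d_1 = 2.5; x_2 = 4; y_2 = 10.5; z_2 = 0.5; h_2 = 4; x_3 = 12.5; y_3 = 3; r_3 = 1.5; h_3 = 8.5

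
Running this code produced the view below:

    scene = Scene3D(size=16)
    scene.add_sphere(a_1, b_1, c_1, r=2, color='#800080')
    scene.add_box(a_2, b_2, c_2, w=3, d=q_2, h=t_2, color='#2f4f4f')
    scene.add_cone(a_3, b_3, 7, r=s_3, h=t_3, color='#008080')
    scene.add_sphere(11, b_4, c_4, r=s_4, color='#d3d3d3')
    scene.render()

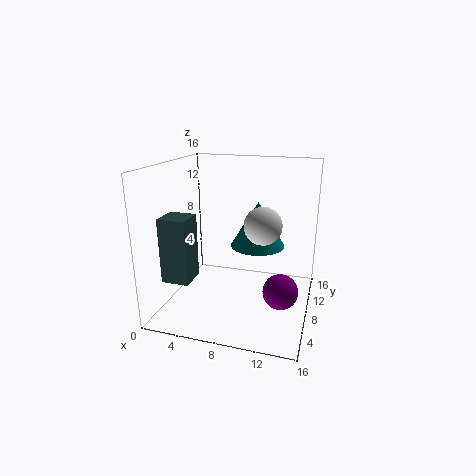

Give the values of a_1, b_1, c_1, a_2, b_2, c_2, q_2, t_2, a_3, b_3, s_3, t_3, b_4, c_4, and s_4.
a_1 = 13, b_1 = 8, c_1 = 2, a_2 = 1, b_2 = 3, c_2 = 4, q_2 = 3, t_2 = 7, a_3 = 10, b_3 = 9, s_3 = 3, t_3 = 5, b_4 = 7, c_4 = 10, s_4 = 2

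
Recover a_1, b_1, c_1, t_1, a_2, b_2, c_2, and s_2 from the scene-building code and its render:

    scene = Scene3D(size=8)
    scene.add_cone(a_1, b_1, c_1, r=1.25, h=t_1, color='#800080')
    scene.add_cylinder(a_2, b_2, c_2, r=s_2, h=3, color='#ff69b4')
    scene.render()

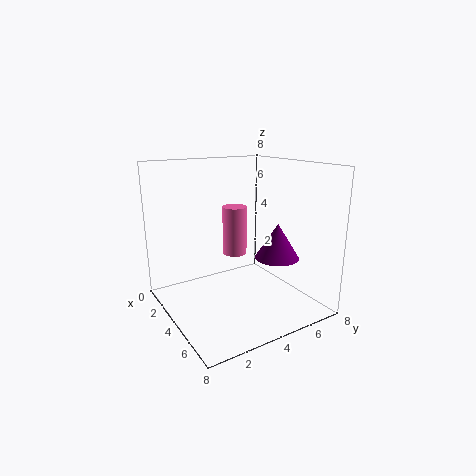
a_1 = 5, b_1 = 6, c_1 = 2.75, t_1 = 2, a_2 = 2, b_2 = 5, c_2 = 2.25, s_2 = 0.75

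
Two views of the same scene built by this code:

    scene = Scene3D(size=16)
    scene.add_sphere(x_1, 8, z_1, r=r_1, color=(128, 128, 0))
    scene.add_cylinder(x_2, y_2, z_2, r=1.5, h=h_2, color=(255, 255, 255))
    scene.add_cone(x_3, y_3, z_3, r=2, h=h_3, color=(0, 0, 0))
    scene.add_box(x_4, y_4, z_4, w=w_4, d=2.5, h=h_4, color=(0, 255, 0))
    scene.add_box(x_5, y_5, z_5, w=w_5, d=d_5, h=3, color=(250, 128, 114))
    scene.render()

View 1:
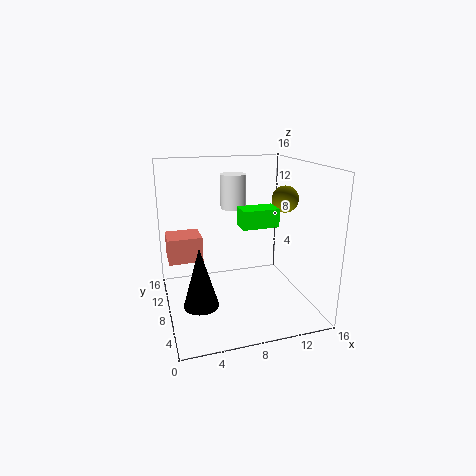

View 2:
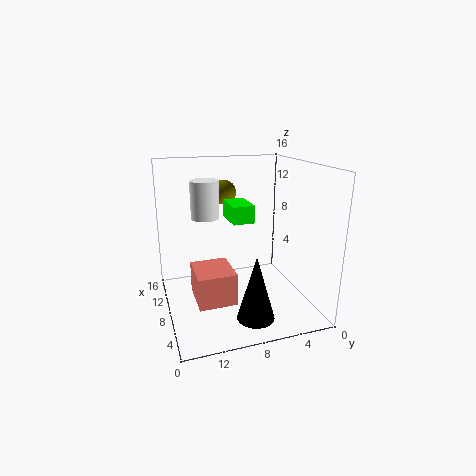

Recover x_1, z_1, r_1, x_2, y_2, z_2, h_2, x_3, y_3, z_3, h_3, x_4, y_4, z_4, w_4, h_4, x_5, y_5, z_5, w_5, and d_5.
x_1 = 13.5; z_1 = 12; r_1 = 1.5; x_2 = 8.5; y_2 = 11.5; z_2 = 10.5; h_2 = 4; x_3 = 3.5; y_3 = 7.5; z_3 = 0.5; h_3 = 7; x_4 = 8; y_4 = 6; z_4 = 9.5; w_4 = 4; h_4 = 2; x_5 = 0.5; y_5 = 10.5; z_5 = 4.5; w_5 = 4; d_5 = 3.5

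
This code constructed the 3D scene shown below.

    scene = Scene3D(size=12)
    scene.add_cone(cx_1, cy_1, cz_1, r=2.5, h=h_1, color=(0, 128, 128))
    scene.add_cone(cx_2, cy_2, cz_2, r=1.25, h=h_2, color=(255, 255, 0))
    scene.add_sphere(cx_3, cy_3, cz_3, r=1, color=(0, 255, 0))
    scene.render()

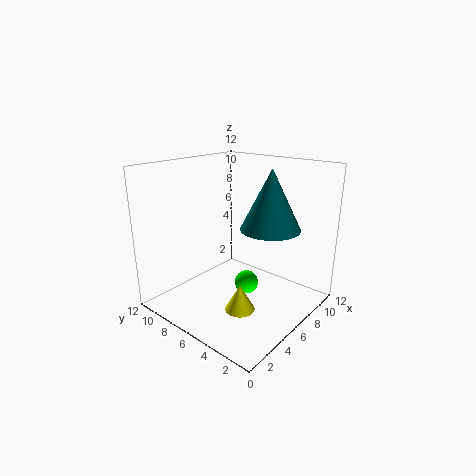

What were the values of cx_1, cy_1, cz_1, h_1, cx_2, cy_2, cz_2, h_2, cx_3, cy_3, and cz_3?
cx_1 = 7.75; cy_1 = 4; cz_1 = 6.75; h_1 = 5; cx_2 = 4.75; cy_2 = 4.75; cz_2 = 0.25; h_2 = 2.25; cx_3 = 6.25; cy_3 = 5.25; cz_3 = 2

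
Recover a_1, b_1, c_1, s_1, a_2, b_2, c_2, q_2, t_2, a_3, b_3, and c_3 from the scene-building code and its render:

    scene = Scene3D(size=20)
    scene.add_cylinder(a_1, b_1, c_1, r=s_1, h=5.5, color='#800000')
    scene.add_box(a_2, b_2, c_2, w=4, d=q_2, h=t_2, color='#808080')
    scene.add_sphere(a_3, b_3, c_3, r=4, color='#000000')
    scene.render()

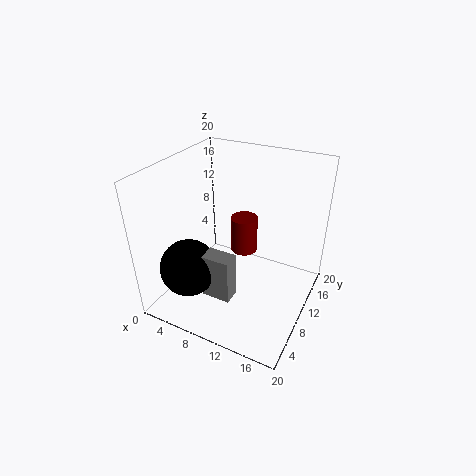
a_1 = 9; b_1 = 14; c_1 = 5.5; s_1 = 2; a_2 = 7; b_2 = 5; c_2 = 2.5; q_2 = 2.5; t_2 = 6.5; a_3 = 4.5; b_3 = 5.5; c_3 = 6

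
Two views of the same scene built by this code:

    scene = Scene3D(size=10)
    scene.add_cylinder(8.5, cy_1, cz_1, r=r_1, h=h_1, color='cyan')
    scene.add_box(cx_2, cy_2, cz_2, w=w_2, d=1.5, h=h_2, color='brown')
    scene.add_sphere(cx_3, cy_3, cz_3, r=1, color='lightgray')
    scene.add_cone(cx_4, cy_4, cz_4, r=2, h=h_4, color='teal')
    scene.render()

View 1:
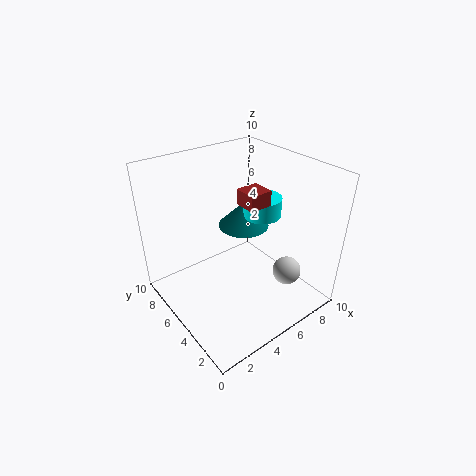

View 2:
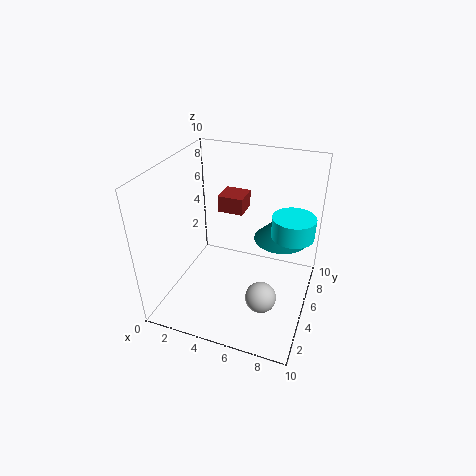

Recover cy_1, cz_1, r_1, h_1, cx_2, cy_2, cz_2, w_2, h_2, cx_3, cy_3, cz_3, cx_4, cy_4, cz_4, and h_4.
cy_1 = 6.5
cz_1 = 5
r_1 = 1.5
h_1 = 1.5
cx_2 = 4.5
cy_2 = 3
cz_2 = 8
w_2 = 1.5
h_2 = 1
cx_3 = 7.5
cy_3 = 2.5
cz_3 = 2.5
cx_4 = 7.5
cy_4 = 7.5
cz_4 = 4
h_4 = 2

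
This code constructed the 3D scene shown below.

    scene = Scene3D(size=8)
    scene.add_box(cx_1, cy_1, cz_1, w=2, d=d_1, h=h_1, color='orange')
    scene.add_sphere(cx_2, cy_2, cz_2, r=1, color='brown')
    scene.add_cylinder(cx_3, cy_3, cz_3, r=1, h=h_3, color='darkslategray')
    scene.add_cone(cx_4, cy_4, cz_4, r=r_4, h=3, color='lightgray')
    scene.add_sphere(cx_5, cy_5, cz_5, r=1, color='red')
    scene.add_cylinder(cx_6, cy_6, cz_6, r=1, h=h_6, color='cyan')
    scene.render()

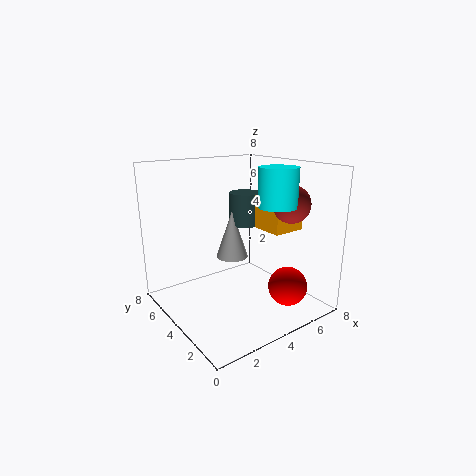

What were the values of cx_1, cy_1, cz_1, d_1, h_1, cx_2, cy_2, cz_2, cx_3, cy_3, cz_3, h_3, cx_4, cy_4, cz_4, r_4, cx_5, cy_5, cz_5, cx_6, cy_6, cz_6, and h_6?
cx_1 = 6, cy_1 = 3, cz_1 = 4, d_1 = 2, h_1 = 2, cx_2 = 6, cy_2 = 2, cz_2 = 6, cx_3 = 6, cy_3 = 6, cz_3 = 4, h_3 = 2, cx_4 = 5, cy_4 = 6, cz_4 = 2, r_4 = 1, cx_5 = 5, cy_5 = 1, cz_5 = 2, cx_6 = 5, cy_6 = 2, cz_6 = 6, h_6 = 2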